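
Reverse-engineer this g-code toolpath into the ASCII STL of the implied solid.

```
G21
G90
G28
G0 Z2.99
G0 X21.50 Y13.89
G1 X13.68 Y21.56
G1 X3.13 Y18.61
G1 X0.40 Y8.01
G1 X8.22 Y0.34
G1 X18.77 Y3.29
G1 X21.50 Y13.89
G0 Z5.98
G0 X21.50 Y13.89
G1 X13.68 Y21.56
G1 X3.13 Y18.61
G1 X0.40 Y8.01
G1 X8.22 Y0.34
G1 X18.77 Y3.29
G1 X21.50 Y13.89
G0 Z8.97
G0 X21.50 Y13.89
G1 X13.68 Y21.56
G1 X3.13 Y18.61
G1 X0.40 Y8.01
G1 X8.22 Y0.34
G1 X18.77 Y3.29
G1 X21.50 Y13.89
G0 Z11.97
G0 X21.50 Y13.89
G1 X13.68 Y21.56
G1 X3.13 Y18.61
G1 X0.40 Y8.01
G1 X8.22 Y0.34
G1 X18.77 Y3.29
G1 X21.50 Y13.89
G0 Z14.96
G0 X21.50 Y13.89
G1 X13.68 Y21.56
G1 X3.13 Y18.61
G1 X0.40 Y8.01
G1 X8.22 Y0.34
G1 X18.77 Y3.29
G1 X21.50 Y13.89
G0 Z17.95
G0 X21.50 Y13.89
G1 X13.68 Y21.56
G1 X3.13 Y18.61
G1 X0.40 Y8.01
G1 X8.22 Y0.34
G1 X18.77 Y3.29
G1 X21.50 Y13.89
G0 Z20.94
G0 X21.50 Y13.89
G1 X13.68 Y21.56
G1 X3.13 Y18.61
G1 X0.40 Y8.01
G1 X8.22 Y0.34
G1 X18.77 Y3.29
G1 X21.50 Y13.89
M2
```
solid part
  facet normal 0.0000 0.0000 -1.0000
    outer loop
      vertex 3.13 18.61 0.00
      vertex 13.68 21.56 0.00
      vertex 21.50 13.89 0.00
    endloop
  endfacet
  facet normal 0.0000 0.0000 -1.0000
    outer loop
      vertex 0.40 8.01 0.00
      vertex 3.13 18.61 0.00
      vertex 21.50 13.89 0.00
    endloop
  endfacet
  facet normal 0.0000 0.0000 -1.0000
    outer loop
      vertex 8.22 0.34 0.00
      vertex 0.40 8.01 0.00
      vertex 21.50 13.89 0.00
    endloop
  endfacet
  facet normal 0.0000 0.0000 -1.0000
    outer loop
      vertex 18.77 3.29 0.00
      vertex 8.22 0.34 0.00
      vertex 21.50 13.89 0.00
    endloop
  endfacet
  facet normal 0.0000 0.0000 1.0000
    outer loop
      vertex 21.50 13.89 20.94
      vertex 13.68 21.56 20.94
      vertex 3.13 18.61 20.94
    endloop
  endfacet
  facet normal 0.0000 0.0000 1.0000
    outer loop
      vertex 21.50 13.89 20.94
      vertex 3.13 18.61 20.94
      vertex 0.40 8.01 20.94
    endloop
  endfacet
  facet normal 0.0000 0.0000 1.0000
    outer loop
      vertex 21.50 13.89 20.94
      vertex 0.40 8.01 20.94
      vertex 8.22 0.34 20.94
    endloop
  endfacet
  facet normal 0.0000 0.0000 1.0000
    outer loop
      vertex 21.50 13.89 20.94
      vertex 8.22 0.34 20.94
      vertex 18.77 3.29 20.94
    endloop
  endfacet
  facet normal 0.7002 0.7139 0.0000
    outer loop
      vertex 21.50 13.89 0.00
      vertex 13.68 21.56 0.00
      vertex 13.68 21.56 20.94
    endloop
  endfacet
  facet normal 0.7002 0.7139 0.0000
    outer loop
      vertex 21.50 13.89 0.00
      vertex 13.68 21.56 20.94
      vertex 21.50 13.89 20.94
    endloop
  endfacet
  facet normal -0.2693 0.9631 0.0000
    outer loop
      vertex 13.68 21.56 0.00
      vertex 3.13 18.61 0.00
      vertex 3.13 18.61 20.94
    endloop
  endfacet
  facet normal -0.2693 0.9631 0.0000
    outer loop
      vertex 13.68 21.56 0.00
      vertex 3.13 18.61 20.94
      vertex 13.68 21.56 20.94
    endloop
  endfacet
  facet normal -0.9684 0.2494 0.0000
    outer loop
      vertex 3.13 18.61 0.00
      vertex 0.40 8.01 0.00
      vertex 0.40 8.01 20.94
    endloop
  endfacet
  facet normal -0.9684 0.2494 0.0000
    outer loop
      vertex 3.13 18.61 0.00
      vertex 0.40 8.01 20.94
      vertex 3.13 18.61 20.94
    endloop
  endfacet
  facet normal -0.7002 -0.7139 0.0000
    outer loop
      vertex 0.40 8.01 0.00
      vertex 8.22 0.34 0.00
      vertex 8.22 0.34 20.94
    endloop
  endfacet
  facet normal -0.7002 -0.7139 0.0000
    outer loop
      vertex 0.40 8.01 0.00
      vertex 8.22 0.34 20.94
      vertex 0.40 8.01 20.94
    endloop
  endfacet
  facet normal 0.2693 -0.9631 0.0000
    outer loop
      vertex 8.22 0.34 0.00
      vertex 18.77 3.29 0.00
      vertex 18.77 3.29 20.94
    endloop
  endfacet
  facet normal 0.2693 -0.9631 0.0000
    outer loop
      vertex 8.22 0.34 0.00
      vertex 18.77 3.29 20.94
      vertex 8.22 0.34 20.94
    endloop
  endfacet
  facet normal 0.9684 -0.2494 0.0000
    outer loop
      vertex 18.77 3.29 0.00
      vertex 21.50 13.89 0.00
      vertex 21.50 13.89 20.94
    endloop
  endfacet
  facet normal 0.9684 -0.2494 0.0000
    outer loop
      vertex 18.77 3.29 0.00
      vertex 21.50 13.89 20.94
      vertex 18.77 3.29 20.94
    endloop
  endfacet
endsolid part

The G0 Z moves step by Δz≈2.99 mm. Every layer's G1 loop is the same polygon, so the solid is a straight extrusion of it from z=0 to z≈20.9. Closing with flat bottom and top caps and triangulating gives 20 facets — a regular 6-sided prism (a cylinder approximated with 6 flat sides), circumscribed radius ≈ 10.9 mm, height ≈ 20.9 mm.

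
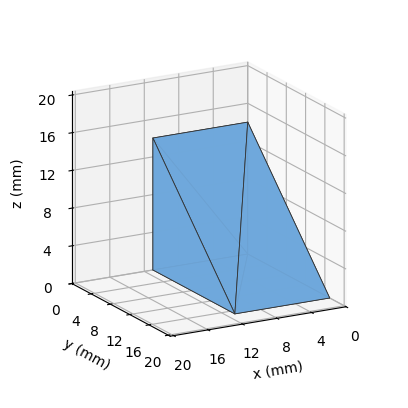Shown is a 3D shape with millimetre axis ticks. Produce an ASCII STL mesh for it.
Reading the render: the shape is a wedge (ramp): 11 × 17 mm base, rising to 14 mm along the y=0 edge and sloping linearly to z=0 at y=17 (dimensions read to the nearest mm from the axis ticks). For the STL, each face is triangulated and given an outward normal.

solid part
  facet normal 0.0000 0.0000 -1.0000
    outer loop
      vertex 11.000 17.000 0.000
      vertex 11.000 0.000 0.000
      vertex 0.000 0.000 0.000
    endloop
  endfacet
  facet normal 0.0000 0.0000 -1.0000
    outer loop
      vertex 0.000 17.000 0.000
      vertex 11.000 17.000 0.000
      vertex 0.000 0.000 0.000
    endloop
  endfacet
  facet normal 0.0000 -1.0000 0.0000
    outer loop
      vertex 0.000 0.000 0.000
      vertex 11.000 0.000 0.000
      vertex 11.000 0.000 14.000
    endloop
  endfacet
  facet normal 0.0000 -1.0000 0.0000
    outer loop
      vertex 0.000 0.000 0.000
      vertex 11.000 0.000 14.000
      vertex 0.000 0.000 14.000
    endloop
  endfacet
  facet normal 0.0000 0.6357 0.7719
    outer loop
      vertex 0.000 0.000 14.000
      vertex 11.000 0.000 14.000
      vertex 11.000 17.000 0.000
    endloop
  endfacet
  facet normal 0.0000 0.6357 0.7719
    outer loop
      vertex 0.000 0.000 14.000
      vertex 11.000 17.000 0.000
      vertex 0.000 17.000 0.000
    endloop
  endfacet
  facet normal -1.0000 0.0000 0.0000
    outer loop
      vertex 0.000 0.000 14.000
      vertex 0.000 17.000 0.000
      vertex 0.000 0.000 0.000
    endloop
  endfacet
  facet normal 1.0000 0.0000 0.0000
    outer loop
      vertex 11.000 0.000 0.000
      vertex 11.000 17.000 0.000
      vertex 11.000 0.000 14.000
    endloop
  endfacet
endsolid part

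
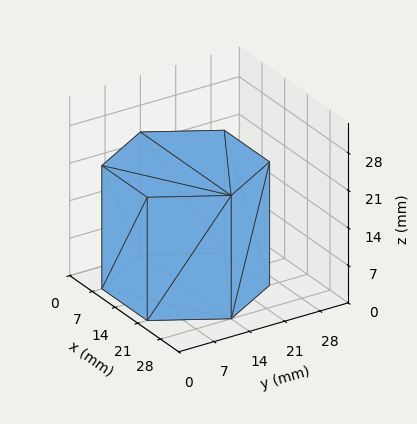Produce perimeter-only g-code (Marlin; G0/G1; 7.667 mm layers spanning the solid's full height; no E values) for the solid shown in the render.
Reading the render: the shape is a regular 6-sided prism (a cylinder approximated with 6 flat sides), circumscribed radius ≈ 14 mm, height ≈ 23 mm (dimensions read to the nearest mm from the axis ticks). For the g-code, the solid's height is divided into equal slices at the stated Δz and each level perimeter traced with G1 moves after a G0 lift.

; perimeter-only toolpath
G21 ; units = mm
G90 ; absolute positioning
G28 ; home
; layer 1
G0 Z7.667
G0 X28.000 Y14.000
G1 X21.000 Y26.124
G1 X7.000 Y26.124
G1 X0.000 Y14.000
G1 X7.000 Y1.876
G1 X21.000 Y1.876
G1 X28.000 Y14.000
; layer 2
G0 Z15.333
G0 X28.000 Y14.000
G1 X21.000 Y26.124
G1 X7.000 Y26.124
G1 X0.000 Y14.000
G1 X7.000 Y1.876
G1 X21.000 Y1.876
G1 X28.000 Y14.000
; layer 3
G0 Z23.000
G0 X28.000 Y14.000
G1 X21.000 Y26.124
G1 X7.000 Y26.124
G1 X0.000 Y14.000
G1 X7.000 Y1.876
G1 X21.000 Y1.876
G1 X28.000 Y14.000
M2 ; end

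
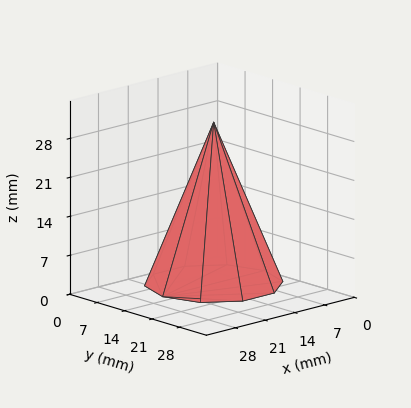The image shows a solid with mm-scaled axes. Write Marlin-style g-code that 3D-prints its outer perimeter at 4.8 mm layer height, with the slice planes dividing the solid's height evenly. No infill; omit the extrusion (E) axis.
Reading the render: the shape is a regular 10-sided pyramid, base circumscribed radius ≈ 12 mm, apex at z ≈ 29 mm (dimensions read to the nearest mm from the axis ticks). For the g-code, the solid's height is divided into equal slices at the stated Δz and each level perimeter traced with G1 moves after a G0 lift.

; perimeter-only toolpath
G21 ; units = mm
G90 ; absolute positioning
G28 ; home
; layer 1
G0 Z4.8
G0 X22.0 Y12.0
G1 X20.1 Y17.9
G1 X15.1 Y21.5
G1 X8.9 Y21.5
G1 X3.9 Y17.9
G1 X2.0 Y12.0
G1 X3.9 Y6.1
G1 X8.9 Y2.5
G1 X15.1 Y2.5
G1 X20.1 Y6.1
G1 X22.0 Y12.0
; layer 2
G0 Z9.7
G0 X20.0 Y12.0
G1 X18.5 Y16.7
G1 X14.5 Y19.6
G1 X9.5 Y19.6
G1 X5.5 Y16.7
G1 X4.0 Y12.0
G1 X5.5 Y7.3
G1 X9.5 Y4.4
G1 X14.5 Y4.4
G1 X18.5 Y7.3
G1 X20.0 Y12.0
; layer 3
G0 Z14.5
G0 X18.0 Y12.0
G1 X16.9 Y15.6
G1 X13.8 Y17.7
G1 X10.2 Y17.7
G1 X7.2 Y15.6
G1 X6.0 Y12.0
G1 X7.2 Y8.4
G1 X10.2 Y6.3
G1 X13.8 Y6.3
G1 X16.9 Y8.4
G1 X18.0 Y12.0
; layer 4
G0 Z19.3
G0 X16.0 Y12.0
G1 X15.2 Y14.4
G1 X13.2 Y15.8
G1 X10.8 Y15.8
G1 X8.8 Y14.4
G1 X8.0 Y12.0
G1 X8.8 Y9.6
G1 X10.8 Y8.2
G1 X13.2 Y8.2
G1 X15.2 Y9.6
G1 X16.0 Y12.0
; layer 5
G0 Z24.2
G0 X14.0 Y12.0
G1 X13.6 Y13.2
G1 X12.6 Y13.9
G1 X11.4 Y13.9
G1 X10.4 Y13.2
G1 X10.0 Y12.0
G1 X10.4 Y10.8
G1 X11.4 Y10.1
G1 X12.6 Y10.1
G1 X13.6 Y10.8
G1 X14.0 Y12.0
M2 ; end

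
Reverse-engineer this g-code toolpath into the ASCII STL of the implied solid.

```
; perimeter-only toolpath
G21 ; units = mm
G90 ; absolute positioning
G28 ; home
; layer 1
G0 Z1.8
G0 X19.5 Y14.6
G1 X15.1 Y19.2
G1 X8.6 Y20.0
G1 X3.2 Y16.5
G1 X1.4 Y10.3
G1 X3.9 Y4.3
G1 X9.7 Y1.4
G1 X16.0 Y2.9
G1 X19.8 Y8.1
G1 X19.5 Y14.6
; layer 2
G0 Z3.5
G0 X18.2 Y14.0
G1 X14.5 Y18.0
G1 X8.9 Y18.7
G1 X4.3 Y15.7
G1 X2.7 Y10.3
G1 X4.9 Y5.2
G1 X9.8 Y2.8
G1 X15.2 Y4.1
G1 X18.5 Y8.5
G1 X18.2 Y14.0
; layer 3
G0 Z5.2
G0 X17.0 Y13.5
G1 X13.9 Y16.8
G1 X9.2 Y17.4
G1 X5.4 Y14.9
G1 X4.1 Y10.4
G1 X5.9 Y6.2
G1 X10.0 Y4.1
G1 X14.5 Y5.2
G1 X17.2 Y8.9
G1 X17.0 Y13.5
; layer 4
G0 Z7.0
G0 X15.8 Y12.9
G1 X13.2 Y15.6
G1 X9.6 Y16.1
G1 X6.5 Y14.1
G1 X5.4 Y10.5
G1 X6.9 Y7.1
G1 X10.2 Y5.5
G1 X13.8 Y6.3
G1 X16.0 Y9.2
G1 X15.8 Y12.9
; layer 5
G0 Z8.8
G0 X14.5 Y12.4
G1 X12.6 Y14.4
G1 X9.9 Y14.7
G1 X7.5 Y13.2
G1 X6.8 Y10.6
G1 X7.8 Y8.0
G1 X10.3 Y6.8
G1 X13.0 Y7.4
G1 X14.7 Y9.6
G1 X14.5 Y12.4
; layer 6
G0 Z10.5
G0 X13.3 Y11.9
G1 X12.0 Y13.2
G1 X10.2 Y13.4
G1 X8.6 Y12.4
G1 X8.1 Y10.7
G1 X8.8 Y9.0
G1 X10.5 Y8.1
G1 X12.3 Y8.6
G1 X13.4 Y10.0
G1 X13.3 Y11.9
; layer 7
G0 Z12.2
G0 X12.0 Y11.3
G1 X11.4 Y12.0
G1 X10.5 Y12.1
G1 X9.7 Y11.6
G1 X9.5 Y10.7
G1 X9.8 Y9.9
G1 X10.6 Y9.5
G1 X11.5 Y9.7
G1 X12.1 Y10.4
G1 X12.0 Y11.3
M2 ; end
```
solid part
  facet normal 0.0000 0.0000 -1.0000
    outer loop
      vertex 8.3 21.3 0.0
      vertex 15.7 20.4 0.0
      vertex 20.7 15.1 0.0
    endloop
  endfacet
  facet normal 0.0000 0.0000 -1.0000
    outer loop
      vertex 2.1 17.3 0.0
      vertex 8.3 21.3 0.0
      vertex 20.7 15.1 0.0
    endloop
  endfacet
  facet normal 0.0000 0.0000 -1.0000
    outer loop
      vertex 0.0 10.2 0.0
      vertex 2.1 17.3 0.0
      vertex 20.7 15.1 0.0
    endloop
  endfacet
  facet normal 0.0000 0.0000 -1.0000
    outer loop
      vertex 2.9 3.4 0.0
      vertex 0.0 10.2 0.0
      vertex 20.7 15.1 0.0
    endloop
  endfacet
  facet normal 0.0000 0.0000 -1.0000
    outer loop
      vertex 9.5 0.1 0.0
      vertex 2.9 3.4 0.0
      vertex 20.7 15.1 0.0
    endloop
  endfacet
  facet normal 0.0000 0.0000 -1.0000
    outer loop
      vertex 16.7 1.8 0.0
      vertex 9.5 0.1 0.0
      vertex 20.7 15.1 0.0
    endloop
  endfacet
  facet normal 0.0000 0.0000 -1.0000
    outer loop
      vertex 21.1 7.7 0.0
      vertex 16.7 1.8 0.0
      vertex 20.7 15.1 0.0
    endloop
  endfacet
  facet normal 0.5889 0.5555 0.5870
    outer loop
      vertex 20.7 15.1 0.0
      vertex 15.7 20.4 0.0
      vertex 10.8 10.8 14.0
    endloop
  endfacet
  facet normal 0.0978 0.8045 0.5859
    outer loop
      vertex 15.7 20.4 0.0
      vertex 8.3 21.3 0.0
      vertex 10.8 10.8 14.0
    endloop
  endfacet
  facet normal -0.4385 0.6797 0.5880
    outer loop
      vertex 8.3 21.3 0.0
      vertex 2.1 17.3 0.0
      vertex 10.8 10.8 14.0
    endloop
  endfacet
  facet normal -0.7754 0.2293 0.5883
    outer loop
      vertex 2.1 17.3 0.0
      vertex 0.0 10.2 0.0
      vertex 10.8 10.8 14.0
    endloop
  endfacet
  facet normal -0.7442 -0.3174 0.5877
    outer loop
      vertex 0.0 10.2 0.0
      vertex 2.9 3.4 0.0
      vertex 10.8 10.8 14.0
    endloop
  endfacet
  facet normal -0.3620 -0.7241 0.5870
    outer loop
      vertex 2.9 3.4 0.0
      vertex 9.5 0.1 0.0
      vertex 10.8 10.8 14.0
    endloop
  endfacet
  facet normal 0.1863 -0.7889 0.5856
    outer loop
      vertex 9.5 0.1 0.0
      vertex 16.7 1.8 0.0
      vertex 10.8 10.8 14.0
    endloop
  endfacet
  facet normal 0.6499 -0.4847 0.5854
    outer loop
      vertex 16.7 1.8 0.0
      vertex 21.1 7.7 0.0
      vertex 10.8 10.8 14.0
    endloop
  endfacet
  facet normal 0.8093 0.0437 0.5857
    outer loop
      vertex 21.1 7.7 0.0
      vertex 20.7 15.1 0.0
      vertex 10.8 10.8 14.0
    endloop
  endfacet
endsolid part

The G0 Z moves step by Δz≈1.8 mm. The G1 loops shrink linearly with z, so the solid tapers from its base footprint up to z≈14. Closing with a flat bottom cap and the tapered top and triangulating gives 16 facets — a regular 9-sided pyramid, base circumscribed radius ≈ 10.8 mm, apex at z ≈ 14 mm.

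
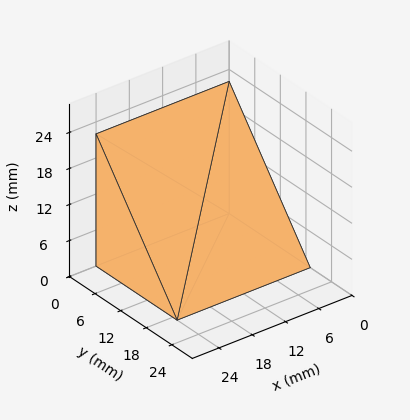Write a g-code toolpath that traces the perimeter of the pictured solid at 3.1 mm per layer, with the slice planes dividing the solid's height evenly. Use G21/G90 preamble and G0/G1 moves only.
Reading the render: the shape is a wedge (ramp): 24 × 19 mm base, rising to 22 mm along the y=0 edge and sloping linearly to z=0 at y=19 (dimensions read to the nearest mm from the axis ticks). For the g-code, the solid's height is divided into equal slices at the stated Δz and each level perimeter traced with G1 moves after a G0 lift.

; perimeter-only toolpath
G21 ; units = mm
G90 ; absolute positioning
G28 ; home
; layer 1
G0 Z3.1
G0 X0.0 Y0.0
G1 X24.0 Y0.0
G1 X24.0 Y16.3
G1 X0.0 Y16.3
G1 X0.0 Y0.0
; layer 2
G0 Z6.3
G0 X0.0 Y0.0
G1 X24.0 Y0.0
G1 X24.0 Y13.6
G1 X0.0 Y13.6
G1 X0.0 Y0.0
; layer 3
G0 Z9.4
G0 X0.0 Y0.0
G1 X24.0 Y0.0
G1 X24.0 Y10.9
G1 X0.0 Y10.9
G1 X0.0 Y0.0
; layer 4
G0 Z12.6
G0 X0.0 Y0.0
G1 X24.0 Y0.0
G1 X24.0 Y8.1
G1 X0.0 Y8.1
G1 X0.0 Y0.0
; layer 5
G0 Z15.7
G0 X0.0 Y0.0
G1 X24.0 Y0.0
G1 X24.0 Y5.4
G1 X0.0 Y5.4
G1 X0.0 Y0.0
; layer 6
G0 Z18.9
G0 X0.0 Y0.0
G1 X24.0 Y0.0
G1 X24.0 Y2.7
G1 X0.0 Y2.7
G1 X0.0 Y0.0
M2 ; end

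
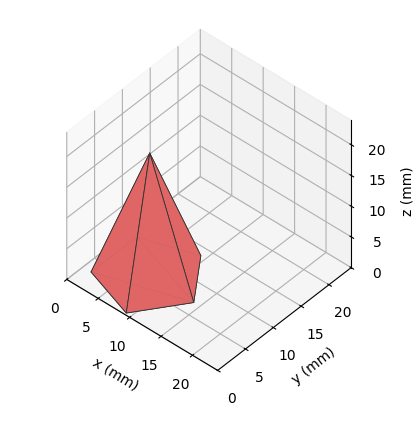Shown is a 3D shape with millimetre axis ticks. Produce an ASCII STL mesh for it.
Reading the render: the shape is a regular 5-sided pyramid, base circumscribed radius ≈ 7 mm, apex at z ≈ 20 mm (dimensions read to the nearest mm from the axis ticks). For the STL, each face is triangulated and given an outward normal.

solid part
  facet normal 0.0000 0.0000 -1.0000
    outer loop
      vertex 1.3 11.1 0.0
      vertex 9.2 13.7 0.0
      vertex 14.0 7.0 0.0
    endloop
  endfacet
  facet normal 0.0000 0.0000 -1.0000
    outer loop
      vertex 1.3 2.9 0.0
      vertex 1.3 11.1 0.0
      vertex 14.0 7.0 0.0
    endloop
  endfacet
  facet normal 0.0000 0.0000 -1.0000
    outer loop
      vertex 9.2 0.3 0.0
      vertex 1.3 2.9 0.0
      vertex 14.0 7.0 0.0
    endloop
  endfacet
  facet normal 0.7819 0.5602 0.2737
    outer loop
      vertex 14.0 7.0 0.0
      vertex 9.2 13.7 0.0
      vertex 7.0 7.0 20.0
    endloop
  endfacet
  facet normal -0.3007 0.9138 0.2730
    outer loop
      vertex 9.2 13.7 0.0
      vertex 1.3 11.1 0.0
      vertex 7.0 7.0 20.0
    endloop
  endfacet
  facet normal -0.9617 0.0000 0.2741
    outer loop
      vertex 1.3 11.1 0.0
      vertex 1.3 2.9 0.0
      vertex 7.0 7.0 20.0
    endloop
  endfacet
  facet normal -0.3007 -0.9138 0.2730
    outer loop
      vertex 1.3 2.9 0.0
      vertex 9.2 0.3 0.0
      vertex 7.0 7.0 20.0
    endloop
  endfacet
  facet normal 0.7819 -0.5602 0.2737
    outer loop
      vertex 9.2 0.3 0.0
      vertex 14.0 7.0 0.0
      vertex 7.0 7.0 20.0
    endloop
  endfacet
endsolid part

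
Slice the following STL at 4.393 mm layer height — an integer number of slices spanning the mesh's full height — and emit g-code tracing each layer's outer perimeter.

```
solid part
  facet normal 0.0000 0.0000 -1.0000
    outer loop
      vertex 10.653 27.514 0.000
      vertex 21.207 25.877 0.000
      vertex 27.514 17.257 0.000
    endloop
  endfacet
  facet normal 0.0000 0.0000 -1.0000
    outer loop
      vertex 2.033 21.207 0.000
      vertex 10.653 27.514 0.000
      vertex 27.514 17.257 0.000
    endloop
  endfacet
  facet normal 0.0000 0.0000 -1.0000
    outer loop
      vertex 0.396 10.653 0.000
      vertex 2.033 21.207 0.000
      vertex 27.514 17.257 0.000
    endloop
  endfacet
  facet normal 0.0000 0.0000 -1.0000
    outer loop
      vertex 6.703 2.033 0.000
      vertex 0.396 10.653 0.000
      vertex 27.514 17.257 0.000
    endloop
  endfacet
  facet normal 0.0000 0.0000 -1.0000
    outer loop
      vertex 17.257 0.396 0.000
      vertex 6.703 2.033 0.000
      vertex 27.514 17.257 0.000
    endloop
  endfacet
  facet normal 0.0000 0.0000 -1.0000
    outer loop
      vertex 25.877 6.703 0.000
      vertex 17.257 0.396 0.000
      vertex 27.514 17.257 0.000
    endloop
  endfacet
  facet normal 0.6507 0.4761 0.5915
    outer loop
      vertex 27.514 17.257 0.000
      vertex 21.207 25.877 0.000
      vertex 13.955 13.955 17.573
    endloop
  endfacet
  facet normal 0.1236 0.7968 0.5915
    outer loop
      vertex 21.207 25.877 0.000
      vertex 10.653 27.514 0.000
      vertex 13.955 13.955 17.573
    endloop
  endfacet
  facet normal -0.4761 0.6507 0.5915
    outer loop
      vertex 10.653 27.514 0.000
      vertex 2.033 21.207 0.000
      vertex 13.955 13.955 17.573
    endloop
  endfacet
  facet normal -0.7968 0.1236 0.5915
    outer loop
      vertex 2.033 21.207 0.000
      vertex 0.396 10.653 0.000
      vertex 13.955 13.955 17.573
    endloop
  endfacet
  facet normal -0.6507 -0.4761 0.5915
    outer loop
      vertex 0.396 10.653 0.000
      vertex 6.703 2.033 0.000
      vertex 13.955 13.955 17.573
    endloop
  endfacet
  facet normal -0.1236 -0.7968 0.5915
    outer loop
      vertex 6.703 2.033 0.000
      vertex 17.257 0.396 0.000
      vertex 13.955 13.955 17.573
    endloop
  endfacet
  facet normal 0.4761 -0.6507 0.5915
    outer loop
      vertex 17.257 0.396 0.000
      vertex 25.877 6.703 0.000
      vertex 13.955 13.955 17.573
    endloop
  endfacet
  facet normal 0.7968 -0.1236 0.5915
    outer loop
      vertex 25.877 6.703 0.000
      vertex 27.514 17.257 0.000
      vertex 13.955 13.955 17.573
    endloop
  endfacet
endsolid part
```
; perimeter-only toolpath
G21 ; units = mm
G90 ; absolute positioning
G28 ; home
; layer 1
G0 Z4.393
G0 X24.124 Y16.431
G1 X19.394 Y22.896
G1 X11.479 Y24.124
G1 X5.014 Y19.394
G1 X3.786 Y11.479
G1 X8.516 Y5.014
G1 X16.431 Y3.786
G1 X22.896 Y8.516
G1 X24.124 Y16.431
; layer 2
G0 Z8.787
G0 X20.735 Y15.606
G1 X17.581 Y19.916
G1 X12.304 Y20.735
G1 X7.994 Y17.581
G1 X7.176 Y12.304
G1 X10.329 Y7.994
G1 X15.606 Y7.176
G1 X19.916 Y10.329
G1 X20.735 Y15.606
; layer 3
G0 Z13.180
G0 X17.345 Y14.780
G1 X15.768 Y16.936
G1 X13.130 Y17.345
G1 X10.975 Y15.768
G1 X10.565 Y13.130
G1 X12.142 Y10.975
G1 X14.780 Y10.565
G1 X16.936 Y12.142
G1 X17.345 Y14.780
M2 ; end

The solid is a regular 8-sided pyramid, base circumscribed radius ≈ 14 mm, apex at z ≈ 17.6 mm. Slicing at Δz = 4.393 mm — 4 equal slices spanning the solid's height, so layer i sits at z = i·h/4 — gives 3 non-empty perimeters. Each is a 8-segment closed polygon; G0 lifts to the layer z and rapids to the start vertex, then G1 traces the edges. The cross-section shrinks linearly with z (the slice at the apex is degenerate and omitted).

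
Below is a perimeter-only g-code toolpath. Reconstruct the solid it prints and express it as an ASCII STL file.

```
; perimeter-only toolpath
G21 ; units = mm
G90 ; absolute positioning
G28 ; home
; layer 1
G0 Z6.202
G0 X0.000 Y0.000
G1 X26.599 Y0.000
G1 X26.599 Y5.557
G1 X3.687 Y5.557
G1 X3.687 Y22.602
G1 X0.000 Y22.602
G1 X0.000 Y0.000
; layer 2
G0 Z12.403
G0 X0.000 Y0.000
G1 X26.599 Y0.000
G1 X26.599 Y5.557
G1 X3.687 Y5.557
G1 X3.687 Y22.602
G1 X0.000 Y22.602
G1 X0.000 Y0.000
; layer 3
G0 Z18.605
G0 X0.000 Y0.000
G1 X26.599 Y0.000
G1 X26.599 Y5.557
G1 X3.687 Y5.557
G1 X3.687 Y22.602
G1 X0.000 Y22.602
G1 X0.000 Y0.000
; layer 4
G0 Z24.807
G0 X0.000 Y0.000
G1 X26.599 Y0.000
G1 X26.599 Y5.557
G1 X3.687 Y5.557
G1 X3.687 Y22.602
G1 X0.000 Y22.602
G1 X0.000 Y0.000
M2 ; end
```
solid part
  facet normal 0.0000 0.0000 -1.0000
    outer loop
      vertex 26.599 5.557 0.000
      vertex 26.599 0.000 0.000
      vertex 0.000 0.000 0.000
    endloop
  endfacet
  facet normal 0.0000 0.0000 -1.0000
    outer loop
      vertex 3.687 5.557 0.000
      vertex 26.599 5.557 0.000
      vertex 0.000 0.000 0.000
    endloop
  endfacet
  facet normal 0.0000 0.0000 -1.0000
    outer loop
      vertex 3.687 22.602 0.000
      vertex 3.687 5.557 0.000
      vertex 0.000 0.000 0.000
    endloop
  endfacet
  facet normal 0.0000 0.0000 -1.0000
    outer loop
      vertex 0.000 22.602 0.000
      vertex 3.687 22.602 0.000
      vertex 0.000 0.000 0.000
    endloop
  endfacet
  facet normal 0.0000 0.0000 1.0000
    outer loop
      vertex 0.000 0.000 24.807
      vertex 26.599 0.000 24.807
      vertex 26.599 5.557 24.807
    endloop
  endfacet
  facet normal 0.0000 0.0000 1.0000
    outer loop
      vertex 0.000 0.000 24.807
      vertex 26.599 5.557 24.807
      vertex 3.687 5.557 24.807
    endloop
  endfacet
  facet normal 0.0000 0.0000 1.0000
    outer loop
      vertex 0.000 0.000 24.807
      vertex 3.687 5.557 24.807
      vertex 3.687 22.602 24.807
    endloop
  endfacet
  facet normal 0.0000 0.0000 1.0000
    outer loop
      vertex 0.000 0.000 24.807
      vertex 3.687 22.602 24.807
      vertex 0.000 22.602 24.807
    endloop
  endfacet
  facet normal 0.0000 -1.0000 0.0000
    outer loop
      vertex 0.000 0.000 0.000
      vertex 26.599 0.000 0.000
      vertex 26.599 0.000 24.807
    endloop
  endfacet
  facet normal 0.0000 -1.0000 0.0000
    outer loop
      vertex 0.000 0.000 0.000
      vertex 26.599 0.000 24.807
      vertex 0.000 0.000 24.807
    endloop
  endfacet
  facet normal 1.0000 0.0000 0.0000
    outer loop
      vertex 26.599 0.000 0.000
      vertex 26.599 5.557 0.000
      vertex 26.599 5.557 24.807
    endloop
  endfacet
  facet normal 1.0000 0.0000 0.0000
    outer loop
      vertex 26.599 0.000 0.000
      vertex 26.599 5.557 24.807
      vertex 26.599 0.000 24.807
    endloop
  endfacet
  facet normal 0.0000 1.0000 0.0000
    outer loop
      vertex 26.599 5.557 0.000
      vertex 3.687 5.557 0.000
      vertex 3.687 5.557 24.807
    endloop
  endfacet
  facet normal 0.0000 1.0000 0.0000
    outer loop
      vertex 26.599 5.557 0.000
      vertex 3.687 5.557 24.807
      vertex 26.599 5.557 24.807
    endloop
  endfacet
  facet normal 1.0000 0.0000 0.0000
    outer loop
      vertex 3.687 5.557 0.000
      vertex 3.687 22.602 0.000
      vertex 3.687 22.602 24.807
    endloop
  endfacet
  facet normal 1.0000 0.0000 0.0000
    outer loop
      vertex 3.687 5.557 0.000
      vertex 3.687 22.602 24.807
      vertex 3.687 5.557 24.807
    endloop
  endfacet
  facet normal 0.0000 1.0000 0.0000
    outer loop
      vertex 3.687 22.602 0.000
      vertex 0.000 22.602 0.000
      vertex 0.000 22.602 24.807
    endloop
  endfacet
  facet normal 0.0000 1.0000 0.0000
    outer loop
      vertex 3.687 22.602 0.000
      vertex 0.000 22.602 24.807
      vertex 3.687 22.602 24.807
    endloop
  endfacet
  facet normal -1.0000 0.0000 0.0000
    outer loop
      vertex 0.000 22.602 0.000
      vertex 0.000 0.000 0.000
      vertex 0.000 0.000 24.807
    endloop
  endfacet
  facet normal -1.0000 0.0000 0.0000
    outer loop
      vertex 0.000 22.602 0.000
      vertex 0.000 0.000 24.807
      vertex 0.000 22.602 24.807
    endloop
  endfacet
endsolid part

The G0 Z moves step by Δz≈6.202 mm. Every layer's G1 loop is the same polygon, so the solid is a straight extrusion of it from z=0 to z≈24.8. Closing with flat bottom and top caps and triangulating gives 20 facets — an L-shaped prism: outer 26.6 × 22.6 mm, arm thicknesses ≈ 5.56 mm (horizontal) and 3.69 mm (vertical), extruded 24.8 mm in z.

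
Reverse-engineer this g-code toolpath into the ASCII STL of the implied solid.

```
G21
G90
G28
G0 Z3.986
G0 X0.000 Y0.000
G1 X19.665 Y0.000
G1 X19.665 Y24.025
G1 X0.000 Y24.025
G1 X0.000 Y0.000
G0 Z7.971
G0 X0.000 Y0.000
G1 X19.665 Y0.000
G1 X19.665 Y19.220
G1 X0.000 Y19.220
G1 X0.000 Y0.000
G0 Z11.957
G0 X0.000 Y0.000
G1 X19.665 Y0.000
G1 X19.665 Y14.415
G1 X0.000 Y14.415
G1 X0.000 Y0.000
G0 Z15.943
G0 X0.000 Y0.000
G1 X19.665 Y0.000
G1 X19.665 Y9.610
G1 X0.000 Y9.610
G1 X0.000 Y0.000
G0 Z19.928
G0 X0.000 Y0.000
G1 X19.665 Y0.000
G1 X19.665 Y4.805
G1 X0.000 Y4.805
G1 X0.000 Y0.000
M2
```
solid part
  facet normal 0.0000 0.0000 -1.0000
    outer loop
      vertex 19.665 28.830 0.000
      vertex 19.665 0.000 0.000
      vertex 0.000 0.000 0.000
    endloop
  endfacet
  facet normal 0.0000 0.0000 -1.0000
    outer loop
      vertex 0.000 28.830 0.000
      vertex 19.665 28.830 0.000
      vertex 0.000 0.000 0.000
    endloop
  endfacet
  facet normal 0.0000 -1.0000 0.0000
    outer loop
      vertex 0.000 0.000 0.000
      vertex 19.665 0.000 0.000
      vertex 19.665 0.000 23.914
    endloop
  endfacet
  facet normal 0.0000 -1.0000 0.0000
    outer loop
      vertex 0.000 0.000 0.000
      vertex 19.665 0.000 23.914
      vertex 0.000 0.000 23.914
    endloop
  endfacet
  facet normal 0.0000 0.6384 0.7697
    outer loop
      vertex 0.000 0.000 23.914
      vertex 19.665 0.000 23.914
      vertex 19.665 28.830 0.000
    endloop
  endfacet
  facet normal 0.0000 0.6384 0.7697
    outer loop
      vertex 0.000 0.000 23.914
      vertex 19.665 28.830 0.000
      vertex 0.000 28.830 0.000
    endloop
  endfacet
  facet normal -1.0000 0.0000 0.0000
    outer loop
      vertex 0.000 0.000 23.914
      vertex 0.000 28.830 0.000
      vertex 0.000 0.000 0.000
    endloop
  endfacet
  facet normal 1.0000 0.0000 0.0000
    outer loop
      vertex 19.665 0.000 0.000
      vertex 19.665 28.830 0.000
      vertex 19.665 0.000 23.914
    endloop
  endfacet
endsolid part

The G0 Z moves step by Δz≈3.986 mm. The G1 loops shrink linearly with z, so the solid tapers from its base footprint up to z≈23.9. Closing with a flat bottom cap and the tapered top and triangulating gives 8 facets — a wedge (ramp): 19.7 × 28.8 mm base, rising to 23.9 mm along the y=0 edge and sloping linearly to z=0 at y=28.8.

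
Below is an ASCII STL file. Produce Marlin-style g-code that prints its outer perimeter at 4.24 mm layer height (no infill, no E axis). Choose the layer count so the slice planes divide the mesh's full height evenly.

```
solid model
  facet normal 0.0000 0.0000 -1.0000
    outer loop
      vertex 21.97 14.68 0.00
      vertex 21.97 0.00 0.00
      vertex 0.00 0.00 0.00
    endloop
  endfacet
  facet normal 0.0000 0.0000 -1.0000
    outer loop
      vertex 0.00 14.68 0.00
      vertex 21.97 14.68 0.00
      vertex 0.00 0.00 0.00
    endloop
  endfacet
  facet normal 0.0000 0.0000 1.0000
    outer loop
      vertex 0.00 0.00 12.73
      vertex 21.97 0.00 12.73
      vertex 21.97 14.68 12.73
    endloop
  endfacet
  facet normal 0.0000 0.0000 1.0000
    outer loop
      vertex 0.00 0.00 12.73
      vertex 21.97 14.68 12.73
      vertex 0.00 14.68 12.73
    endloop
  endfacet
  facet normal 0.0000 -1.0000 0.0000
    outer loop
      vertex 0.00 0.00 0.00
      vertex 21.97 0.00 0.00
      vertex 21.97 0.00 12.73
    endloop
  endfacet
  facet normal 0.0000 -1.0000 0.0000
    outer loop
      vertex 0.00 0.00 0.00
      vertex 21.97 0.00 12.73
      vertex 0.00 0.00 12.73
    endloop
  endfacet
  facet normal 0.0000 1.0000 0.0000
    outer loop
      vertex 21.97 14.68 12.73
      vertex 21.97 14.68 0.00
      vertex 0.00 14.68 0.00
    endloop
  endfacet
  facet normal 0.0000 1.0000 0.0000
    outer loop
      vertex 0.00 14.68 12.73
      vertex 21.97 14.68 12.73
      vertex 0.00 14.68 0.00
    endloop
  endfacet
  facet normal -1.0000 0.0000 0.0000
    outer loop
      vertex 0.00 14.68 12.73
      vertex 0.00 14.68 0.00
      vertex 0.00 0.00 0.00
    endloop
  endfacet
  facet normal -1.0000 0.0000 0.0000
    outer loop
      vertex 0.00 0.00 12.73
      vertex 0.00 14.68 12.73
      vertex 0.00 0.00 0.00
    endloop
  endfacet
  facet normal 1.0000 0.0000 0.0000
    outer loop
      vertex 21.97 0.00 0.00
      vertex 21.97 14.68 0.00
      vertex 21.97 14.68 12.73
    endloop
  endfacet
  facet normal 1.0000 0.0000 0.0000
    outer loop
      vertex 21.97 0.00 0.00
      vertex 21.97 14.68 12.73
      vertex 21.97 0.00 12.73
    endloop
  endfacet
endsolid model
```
; perimeter-only toolpath
G21 ; units = mm
G90 ; absolute positioning
G28 ; home
; layer 1
G0 Z4.24
G0 X0.00 Y0.00
G1 X21.97 Y0.00
G1 X21.97 Y14.68
G1 X0.00 Y14.68
G1 X0.00 Y0.00
; layer 2
G0 Z8.49
G0 X0.00 Y0.00
G1 X21.97 Y0.00
G1 X21.97 Y14.68
G1 X0.00 Y14.68
G1 X0.00 Y0.00
; layer 3
G0 Z12.73
G0 X0.00 Y0.00
G1 X21.97 Y0.00
G1 X21.97 Y14.68
G1 X0.00 Y14.68
G1 X0.00 Y0.00
M2 ; end

The solid is a rectangular box, roughly 22 × 14.7 mm footprint and 12.7 mm tall. Slicing at Δz = 4.24 mm — 3 equal slices spanning the solid's height, so layer i sits at z = i·h/3 — gives 3 non-empty perimeters. Each is a 4-segment closed polygon; G0 lifts to the layer z and rapids to the start vertex, then G1 traces the edges.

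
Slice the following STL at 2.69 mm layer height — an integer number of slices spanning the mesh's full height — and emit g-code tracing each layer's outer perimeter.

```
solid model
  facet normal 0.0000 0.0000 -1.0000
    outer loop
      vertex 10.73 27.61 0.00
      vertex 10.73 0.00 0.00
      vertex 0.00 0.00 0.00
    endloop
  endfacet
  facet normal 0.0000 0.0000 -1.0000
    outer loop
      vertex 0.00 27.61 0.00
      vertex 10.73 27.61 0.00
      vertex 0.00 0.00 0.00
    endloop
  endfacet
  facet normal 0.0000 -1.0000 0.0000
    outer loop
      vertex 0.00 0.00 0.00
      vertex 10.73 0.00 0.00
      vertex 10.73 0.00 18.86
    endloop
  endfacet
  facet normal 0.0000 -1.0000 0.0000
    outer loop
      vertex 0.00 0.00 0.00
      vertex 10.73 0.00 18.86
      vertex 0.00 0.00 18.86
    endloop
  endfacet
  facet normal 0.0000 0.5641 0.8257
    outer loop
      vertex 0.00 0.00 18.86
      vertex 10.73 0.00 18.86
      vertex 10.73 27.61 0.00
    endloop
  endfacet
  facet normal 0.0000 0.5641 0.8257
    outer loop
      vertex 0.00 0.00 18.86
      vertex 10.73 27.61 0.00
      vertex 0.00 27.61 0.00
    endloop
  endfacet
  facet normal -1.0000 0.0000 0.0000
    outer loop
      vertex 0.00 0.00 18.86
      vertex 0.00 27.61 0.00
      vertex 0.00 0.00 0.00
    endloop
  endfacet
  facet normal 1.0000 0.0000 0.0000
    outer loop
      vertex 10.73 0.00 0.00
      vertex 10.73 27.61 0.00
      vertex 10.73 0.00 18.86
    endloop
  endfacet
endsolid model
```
; perimeter-only toolpath
G21 ; units = mm
G90 ; absolute positioning
G28 ; home
; layer 1
G0 Z2.69
G0 X0.00 Y0.00
G1 X10.73 Y0.00
G1 X10.73 Y23.67
G1 X0.00 Y23.67
G1 X0.00 Y0.00
; layer 2
G0 Z5.39
G0 X0.00 Y0.00
G1 X10.73 Y0.00
G1 X10.73 Y19.72
G1 X0.00 Y19.72
G1 X0.00 Y0.00
; layer 3
G0 Z8.08
G0 X0.00 Y0.00
G1 X10.73 Y0.00
G1 X10.73 Y15.78
G1 X0.00 Y15.78
G1 X0.00 Y0.00
; layer 4
G0 Z10.78
G0 X0.00 Y0.00
G1 X10.73 Y0.00
G1 X10.73 Y11.83
G1 X0.00 Y11.83
G1 X0.00 Y0.00
; layer 5
G0 Z13.47
G0 X0.00 Y0.00
G1 X10.73 Y0.00
G1 X10.73 Y7.89
G1 X0.00 Y7.89
G1 X0.00 Y0.00
; layer 6
G0 Z16.17
G0 X0.00 Y0.00
G1 X10.73 Y0.00
G1 X10.73 Y3.94
G1 X0.00 Y3.94
G1 X0.00 Y0.00
M2 ; end

The solid is a wedge (ramp): 10.7 × 27.6 mm base, rising to 18.9 mm along the y=0 edge and sloping linearly to z=0 at y=27.6. Slicing at Δz = 2.69 mm — 7 equal slices spanning the solid's height, so layer i sits at z = i·h/7 — gives 6 non-empty perimeters. Each is a 4-segment closed polygon; G0 lifts to the layer z and rapids to the start vertex, then G1 traces the edges. The cross-section shrinks linearly with z (the slice at the apex is degenerate and omitted).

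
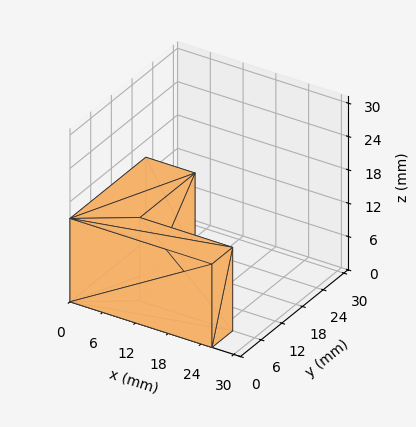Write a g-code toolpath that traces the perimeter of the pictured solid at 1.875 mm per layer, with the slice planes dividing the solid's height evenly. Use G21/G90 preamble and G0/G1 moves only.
Reading the render: the shape is an L-shaped prism: outer 26 × 22 mm, arm thicknesses ≈ 6 mm (horizontal) and 9 mm (vertical), extruded 15 mm in z (dimensions read to the nearest mm from the axis ticks). For the g-code, the solid's height is divided into equal slices at the stated Δz and each level perimeter traced with G1 moves after a G0 lift.

; perimeter-only toolpath
G21 ; units = mm
G90 ; absolute positioning
G28 ; home
; layer 1
G0 Z1.875
G0 X0.000 Y0.000
G1 X26.000 Y0.000
G1 X26.000 Y6.000
G1 X9.000 Y6.000
G1 X9.000 Y22.000
G1 X0.000 Y22.000
G1 X0.000 Y0.000
; layer 2
G0 Z3.750
G0 X0.000 Y0.000
G1 X26.000 Y0.000
G1 X26.000 Y6.000
G1 X9.000 Y6.000
G1 X9.000 Y22.000
G1 X0.000 Y22.000
G1 X0.000 Y0.000
; layer 3
G0 Z5.625
G0 X0.000 Y0.000
G1 X26.000 Y0.000
G1 X26.000 Y6.000
G1 X9.000 Y6.000
G1 X9.000 Y22.000
G1 X0.000 Y22.000
G1 X0.000 Y0.000
; layer 4
G0 Z7.500
G0 X0.000 Y0.000
G1 X26.000 Y0.000
G1 X26.000 Y6.000
G1 X9.000 Y6.000
G1 X9.000 Y22.000
G1 X0.000 Y22.000
G1 X0.000 Y0.000
; layer 5
G0 Z9.375
G0 X0.000 Y0.000
G1 X26.000 Y0.000
G1 X26.000 Y6.000
G1 X9.000 Y6.000
G1 X9.000 Y22.000
G1 X0.000 Y22.000
G1 X0.000 Y0.000
; layer 6
G0 Z11.250
G0 X0.000 Y0.000
G1 X26.000 Y0.000
G1 X26.000 Y6.000
G1 X9.000 Y6.000
G1 X9.000 Y22.000
G1 X0.000 Y22.000
G1 X0.000 Y0.000
; layer 7
G0 Z13.125
G0 X0.000 Y0.000
G1 X26.000 Y0.000
G1 X26.000 Y6.000
G1 X9.000 Y6.000
G1 X9.000 Y22.000
G1 X0.000 Y22.000
G1 X0.000 Y0.000
; layer 8
G0 Z15.000
G0 X0.000 Y0.000
G1 X26.000 Y0.000
G1 X26.000 Y6.000
G1 X9.000 Y6.000
G1 X9.000 Y22.000
G1 X0.000 Y22.000
G1 X0.000 Y0.000
M2 ; end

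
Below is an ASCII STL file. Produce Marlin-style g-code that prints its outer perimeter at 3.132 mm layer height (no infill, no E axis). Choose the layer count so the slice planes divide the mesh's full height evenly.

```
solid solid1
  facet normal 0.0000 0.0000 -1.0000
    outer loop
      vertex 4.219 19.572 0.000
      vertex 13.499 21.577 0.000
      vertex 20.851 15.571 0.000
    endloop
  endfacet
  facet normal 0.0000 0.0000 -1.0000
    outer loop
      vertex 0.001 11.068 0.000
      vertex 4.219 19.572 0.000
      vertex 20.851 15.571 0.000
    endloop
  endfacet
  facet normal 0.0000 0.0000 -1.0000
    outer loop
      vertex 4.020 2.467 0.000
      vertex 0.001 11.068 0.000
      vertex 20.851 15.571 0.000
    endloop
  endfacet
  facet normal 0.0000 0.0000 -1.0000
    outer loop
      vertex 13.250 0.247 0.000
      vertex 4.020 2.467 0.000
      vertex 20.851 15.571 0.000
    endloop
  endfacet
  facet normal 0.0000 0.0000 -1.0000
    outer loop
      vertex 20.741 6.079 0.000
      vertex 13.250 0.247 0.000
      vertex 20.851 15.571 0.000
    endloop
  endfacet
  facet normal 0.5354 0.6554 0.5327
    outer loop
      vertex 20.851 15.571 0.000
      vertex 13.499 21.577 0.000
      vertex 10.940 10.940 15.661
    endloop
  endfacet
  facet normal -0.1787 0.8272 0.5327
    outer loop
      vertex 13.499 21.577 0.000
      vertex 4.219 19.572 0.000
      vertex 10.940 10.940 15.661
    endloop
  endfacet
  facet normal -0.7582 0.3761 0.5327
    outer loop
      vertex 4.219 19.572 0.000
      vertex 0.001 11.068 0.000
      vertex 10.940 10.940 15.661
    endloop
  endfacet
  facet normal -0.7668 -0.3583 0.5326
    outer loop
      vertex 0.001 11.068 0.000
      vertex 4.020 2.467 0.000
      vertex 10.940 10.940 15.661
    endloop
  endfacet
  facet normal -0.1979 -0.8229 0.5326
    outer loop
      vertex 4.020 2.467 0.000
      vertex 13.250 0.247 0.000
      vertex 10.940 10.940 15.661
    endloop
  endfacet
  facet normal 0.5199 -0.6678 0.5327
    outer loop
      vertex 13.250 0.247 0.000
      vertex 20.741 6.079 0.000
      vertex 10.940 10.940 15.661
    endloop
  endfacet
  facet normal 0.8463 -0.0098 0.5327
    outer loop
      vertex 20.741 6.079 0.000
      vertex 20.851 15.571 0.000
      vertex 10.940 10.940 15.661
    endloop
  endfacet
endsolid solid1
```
; perimeter-only toolpath
G21 ; units = mm
G90 ; absolute positioning
G28 ; home
; layer 1
G0 Z3.132
G0 X18.869 Y14.645
G1 X12.987 Y19.450
G1 X5.563 Y17.846
G1 X2.189 Y11.042
G1 X5.404 Y4.162
G1 X12.788 Y2.386
G1 X18.781 Y7.051
G1 X18.869 Y14.645
; layer 2
G0 Z6.264
G0 X16.887 Y13.719
G1 X12.475 Y17.322
G1 X6.907 Y16.119
G1 X4.377 Y11.017
G1 X6.788 Y5.856
G1 X12.326 Y4.524
G1 X16.821 Y8.023
G1 X16.887 Y13.719
; layer 3
G0 Z9.397
G0 X14.904 Y12.792
G1 X11.964 Y15.195
G1 X8.252 Y14.393
G1 X6.564 Y10.991
G1 X8.172 Y7.551
G1 X11.864 Y6.663
G1 X14.860 Y8.996
G1 X14.904 Y12.792
; layer 4
G0 Z12.529
G0 X12.922 Y11.866
G1 X11.452 Y13.067
G1 X9.596 Y12.666
G1 X8.752 Y10.966
G1 X9.556 Y9.245
G1 X11.402 Y8.801
G1 X12.900 Y9.968
G1 X12.922 Y11.866
M2 ; end

The solid is a regular 7-sided pyramid, base circumscribed radius ≈ 10.9 mm, apex at z ≈ 15.7 mm. Slicing at Δz = 3.132 mm — 5 equal slices spanning the solid's height, so layer i sits at z = i·h/5 — gives 4 non-empty perimeters. Each is a 7-segment closed polygon; G0 lifts to the layer z and rapids to the start vertex, then G1 traces the edges. The cross-section shrinks linearly with z (the slice at the apex is degenerate and omitted).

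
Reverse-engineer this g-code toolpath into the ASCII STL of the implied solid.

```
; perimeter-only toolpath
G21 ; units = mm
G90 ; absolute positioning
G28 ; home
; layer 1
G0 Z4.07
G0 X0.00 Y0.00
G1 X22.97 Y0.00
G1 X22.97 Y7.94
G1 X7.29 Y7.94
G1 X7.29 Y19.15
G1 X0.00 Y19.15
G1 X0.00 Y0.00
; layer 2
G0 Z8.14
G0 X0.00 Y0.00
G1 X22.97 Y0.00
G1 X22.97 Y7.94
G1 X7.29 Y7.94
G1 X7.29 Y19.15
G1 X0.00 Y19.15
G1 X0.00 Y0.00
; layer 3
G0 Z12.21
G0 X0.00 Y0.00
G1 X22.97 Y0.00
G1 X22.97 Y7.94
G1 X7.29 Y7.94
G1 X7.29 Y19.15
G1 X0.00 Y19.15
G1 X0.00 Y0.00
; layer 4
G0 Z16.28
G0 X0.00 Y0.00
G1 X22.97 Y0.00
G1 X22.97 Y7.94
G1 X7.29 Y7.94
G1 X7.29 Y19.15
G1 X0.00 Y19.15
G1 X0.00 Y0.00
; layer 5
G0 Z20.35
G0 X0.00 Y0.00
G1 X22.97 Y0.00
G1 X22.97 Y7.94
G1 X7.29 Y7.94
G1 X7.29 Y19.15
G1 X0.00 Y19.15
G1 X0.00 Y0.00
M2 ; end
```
solid part
  facet normal 0.0000 0.0000 -1.0000
    outer loop
      vertex 22.97 7.94 0.00
      vertex 22.97 0.00 0.00
      vertex 0.00 0.00 0.00
    endloop
  endfacet
  facet normal 0.0000 0.0000 -1.0000
    outer loop
      vertex 7.29 7.94 0.00
      vertex 22.97 7.94 0.00
      vertex 0.00 0.00 0.00
    endloop
  endfacet
  facet normal 0.0000 0.0000 -1.0000
    outer loop
      vertex 7.29 19.15 0.00
      vertex 7.29 7.94 0.00
      vertex 0.00 0.00 0.00
    endloop
  endfacet
  facet normal 0.0000 0.0000 -1.0000
    outer loop
      vertex 0.00 19.15 0.00
      vertex 7.29 19.15 0.00
      vertex 0.00 0.00 0.00
    endloop
  endfacet
  facet normal 0.0000 0.0000 1.0000
    outer loop
      vertex 0.00 0.00 20.35
      vertex 22.97 0.00 20.35
      vertex 22.97 7.94 20.35
    endloop
  endfacet
  facet normal 0.0000 0.0000 1.0000
    outer loop
      vertex 0.00 0.00 20.35
      vertex 22.97 7.94 20.35
      vertex 7.29 7.94 20.35
    endloop
  endfacet
  facet normal 0.0000 0.0000 1.0000
    outer loop
      vertex 0.00 0.00 20.35
      vertex 7.29 7.94 20.35
      vertex 7.29 19.15 20.35
    endloop
  endfacet
  facet normal 0.0000 0.0000 1.0000
    outer loop
      vertex 0.00 0.00 20.35
      vertex 7.29 19.15 20.35
      vertex 0.00 19.15 20.35
    endloop
  endfacet
  facet normal 0.0000 -1.0000 0.0000
    outer loop
      vertex 0.00 0.00 0.00
      vertex 22.97 0.00 0.00
      vertex 22.97 0.00 20.35
    endloop
  endfacet
  facet normal 0.0000 -1.0000 0.0000
    outer loop
      vertex 0.00 0.00 0.00
      vertex 22.97 0.00 20.35
      vertex 0.00 0.00 20.35
    endloop
  endfacet
  facet normal 1.0000 0.0000 0.0000
    outer loop
      vertex 22.97 0.00 0.00
      vertex 22.97 7.94 0.00
      vertex 22.97 7.94 20.35
    endloop
  endfacet
  facet normal 1.0000 0.0000 0.0000
    outer loop
      vertex 22.97 0.00 0.00
      vertex 22.97 7.94 20.35
      vertex 22.97 0.00 20.35
    endloop
  endfacet
  facet normal 0.0000 1.0000 0.0000
    outer loop
      vertex 22.97 7.94 0.00
      vertex 7.29 7.94 0.00
      vertex 7.29 7.94 20.35
    endloop
  endfacet
  facet normal 0.0000 1.0000 0.0000
    outer loop
      vertex 22.97 7.94 0.00
      vertex 7.29 7.94 20.35
      vertex 22.97 7.94 20.35
    endloop
  endfacet
  facet normal 1.0000 0.0000 0.0000
    outer loop
      vertex 7.29 7.94 0.00
      vertex 7.29 19.15 0.00
      vertex 7.29 19.15 20.35
    endloop
  endfacet
  facet normal 1.0000 0.0000 0.0000
    outer loop
      vertex 7.29 7.94 0.00
      vertex 7.29 19.15 20.35
      vertex 7.29 7.94 20.35
    endloop
  endfacet
  facet normal 0.0000 1.0000 0.0000
    outer loop
      vertex 7.29 19.15 0.00
      vertex 0.00 19.15 0.00
      vertex 0.00 19.15 20.35
    endloop
  endfacet
  facet normal 0.0000 1.0000 0.0000
    outer loop
      vertex 7.29 19.15 0.00
      vertex 0.00 19.15 20.35
      vertex 7.29 19.15 20.35
    endloop
  endfacet
  facet normal -1.0000 0.0000 0.0000
    outer loop
      vertex 0.00 19.15 0.00
      vertex 0.00 0.00 0.00
      vertex 0.00 0.00 20.35
    endloop
  endfacet
  facet normal -1.0000 0.0000 0.0000
    outer loop
      vertex 0.00 19.15 0.00
      vertex 0.00 0.00 20.35
      vertex 0.00 19.15 20.35
    endloop
  endfacet
endsolid part

The G0 Z moves step by Δz≈4.07 mm. Every layer's G1 loop is the same polygon, so the solid is a straight extrusion of it from z=0 to z≈20.4. Closing with flat bottom and top caps and triangulating gives 20 facets — an L-shaped prism: outer 23 × 19.1 mm, arm thicknesses ≈ 7.94 mm (horizontal) and 7.29 mm (vertical), extruded 20.4 mm in z.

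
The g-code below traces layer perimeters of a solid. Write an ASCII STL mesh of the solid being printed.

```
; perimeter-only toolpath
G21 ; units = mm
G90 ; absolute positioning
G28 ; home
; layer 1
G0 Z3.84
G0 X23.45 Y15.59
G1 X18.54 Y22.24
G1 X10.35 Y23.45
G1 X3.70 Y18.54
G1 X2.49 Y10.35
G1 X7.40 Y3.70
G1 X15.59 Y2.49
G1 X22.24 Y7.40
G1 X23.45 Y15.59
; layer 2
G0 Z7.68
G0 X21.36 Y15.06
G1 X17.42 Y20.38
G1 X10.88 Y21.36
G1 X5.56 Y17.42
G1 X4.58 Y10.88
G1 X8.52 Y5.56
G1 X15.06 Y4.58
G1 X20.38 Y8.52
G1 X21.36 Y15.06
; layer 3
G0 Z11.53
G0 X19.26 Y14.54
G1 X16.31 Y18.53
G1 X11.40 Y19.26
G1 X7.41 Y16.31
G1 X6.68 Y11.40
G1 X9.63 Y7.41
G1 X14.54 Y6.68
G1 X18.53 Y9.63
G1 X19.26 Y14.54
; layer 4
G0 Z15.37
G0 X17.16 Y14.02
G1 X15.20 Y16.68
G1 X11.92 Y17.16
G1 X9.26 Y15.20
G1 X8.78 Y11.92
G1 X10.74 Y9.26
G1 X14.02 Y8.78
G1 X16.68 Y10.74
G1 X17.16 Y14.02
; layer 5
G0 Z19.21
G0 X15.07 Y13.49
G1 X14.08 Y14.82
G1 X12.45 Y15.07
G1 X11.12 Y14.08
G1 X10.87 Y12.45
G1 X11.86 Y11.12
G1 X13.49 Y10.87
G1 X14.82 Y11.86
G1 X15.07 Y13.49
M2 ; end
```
solid part
  facet normal 0.0000 0.0000 -1.0000
    outer loop
      vertex 9.83 25.55 0.00
      vertex 19.65 24.09 0.00
      vertex 25.55 16.11 0.00
    endloop
  endfacet
  facet normal 0.0000 0.0000 -1.0000
    outer loop
      vertex 1.85 19.65 0.00
      vertex 9.83 25.55 0.00
      vertex 25.55 16.11 0.00
    endloop
  endfacet
  facet normal 0.0000 0.0000 -1.0000
    outer loop
      vertex 0.39 9.83 0.00
      vertex 1.85 19.65 0.00
      vertex 25.55 16.11 0.00
    endloop
  endfacet
  facet normal 0.0000 0.0000 -1.0000
    outer loop
      vertex 6.29 1.85 0.00
      vertex 0.39 9.83 0.00
      vertex 25.55 16.11 0.00
    endloop
  endfacet
  facet normal 0.0000 0.0000 -1.0000
    outer loop
      vertex 16.11 0.39 0.00
      vertex 6.29 1.85 0.00
      vertex 25.55 16.11 0.00
    endloop
  endfacet
  facet normal 0.0000 0.0000 -1.0000
    outer loop
      vertex 24.09 6.29 0.00
      vertex 16.11 0.39 0.00
      vertex 25.55 16.11 0.00
    endloop
  endfacet
  facet normal 0.7135 0.5275 0.4612
    outer loop
      vertex 25.55 16.11 0.00
      vertex 19.65 24.09 0.00
      vertex 12.97 12.97 23.05
    endloop
  endfacet
  facet normal 0.1305 0.8776 0.4612
    outer loop
      vertex 19.65 24.09 0.00
      vertex 9.83 25.55 0.00
      vertex 12.97 12.97 23.05
    endloop
  endfacet
  facet normal -0.5275 0.7135 0.4612
    outer loop
      vertex 9.83 25.55 0.00
      vertex 1.85 19.65 0.00
      vertex 12.97 12.97 23.05
    endloop
  endfacet
  facet normal -0.8776 0.1305 0.4612
    outer loop
      vertex 1.85 19.65 0.00
      vertex 0.39 9.83 0.00
      vertex 12.97 12.97 23.05
    endloop
  endfacet
  facet normal -0.7135 -0.5275 0.4612
    outer loop
      vertex 0.39 9.83 0.00
      vertex 6.29 1.85 0.00
      vertex 12.97 12.97 23.05
    endloop
  endfacet
  facet normal -0.1305 -0.8776 0.4612
    outer loop
      vertex 6.29 1.85 0.00
      vertex 16.11 0.39 0.00
      vertex 12.97 12.97 23.05
    endloop
  endfacet
  facet normal 0.5275 -0.7135 0.4612
    outer loop
      vertex 16.11 0.39 0.00
      vertex 24.09 6.29 0.00
      vertex 12.97 12.97 23.05
    endloop
  endfacet
  facet normal 0.8776 -0.1305 0.4612
    outer loop
      vertex 24.09 6.29 0.00
      vertex 25.55 16.11 0.00
      vertex 12.97 12.97 23.05
    endloop
  endfacet
endsolid part

The G0 Z moves step by Δz≈3.84 mm. The G1 loops shrink linearly with z, so the solid tapers from its base footprint up to z≈23.1. Closing with a flat bottom cap and the tapered top and triangulating gives 14 facets — a regular 8-sided pyramid, base circumscribed radius ≈ 13 mm, apex at z ≈ 23.1 mm.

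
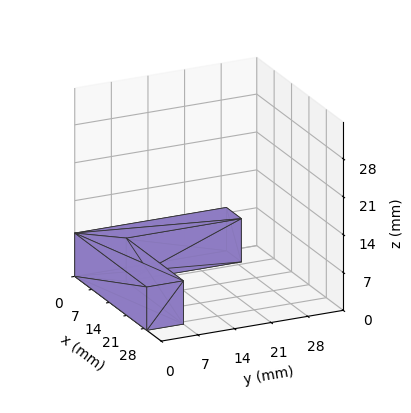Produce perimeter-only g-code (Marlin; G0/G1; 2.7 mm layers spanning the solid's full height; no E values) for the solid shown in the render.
Reading the render: the shape is an L-shaped prism: outer 29 × 29 mm, arm thicknesses ≈ 7 mm (horizontal) and 6 mm (vertical), extruded 8 mm in z (dimensions read to the nearest mm from the axis ticks). For the g-code, the solid's height is divided into equal slices at the stated Δz and each level perimeter traced with G1 moves after a G0 lift.

; perimeter-only toolpath
G21 ; units = mm
G90 ; absolute positioning
G28 ; home
; layer 1
G0 Z2.7
G0 X0.0 Y0.0
G1 X29.0 Y0.0
G1 X29.0 Y7.0
G1 X6.0 Y7.0
G1 X6.0 Y29.0
G1 X0.0 Y29.0
G1 X0.0 Y0.0
; layer 2
G0 Z5.3
G0 X0.0 Y0.0
G1 X29.0 Y0.0
G1 X29.0 Y7.0
G1 X6.0 Y7.0
G1 X6.0 Y29.0
G1 X0.0 Y29.0
G1 X0.0 Y0.0
; layer 3
G0 Z8.0
G0 X0.0 Y0.0
G1 X29.0 Y0.0
G1 X29.0 Y7.0
G1 X6.0 Y7.0
G1 X6.0 Y29.0
G1 X0.0 Y29.0
G1 X0.0 Y0.0
M2 ; end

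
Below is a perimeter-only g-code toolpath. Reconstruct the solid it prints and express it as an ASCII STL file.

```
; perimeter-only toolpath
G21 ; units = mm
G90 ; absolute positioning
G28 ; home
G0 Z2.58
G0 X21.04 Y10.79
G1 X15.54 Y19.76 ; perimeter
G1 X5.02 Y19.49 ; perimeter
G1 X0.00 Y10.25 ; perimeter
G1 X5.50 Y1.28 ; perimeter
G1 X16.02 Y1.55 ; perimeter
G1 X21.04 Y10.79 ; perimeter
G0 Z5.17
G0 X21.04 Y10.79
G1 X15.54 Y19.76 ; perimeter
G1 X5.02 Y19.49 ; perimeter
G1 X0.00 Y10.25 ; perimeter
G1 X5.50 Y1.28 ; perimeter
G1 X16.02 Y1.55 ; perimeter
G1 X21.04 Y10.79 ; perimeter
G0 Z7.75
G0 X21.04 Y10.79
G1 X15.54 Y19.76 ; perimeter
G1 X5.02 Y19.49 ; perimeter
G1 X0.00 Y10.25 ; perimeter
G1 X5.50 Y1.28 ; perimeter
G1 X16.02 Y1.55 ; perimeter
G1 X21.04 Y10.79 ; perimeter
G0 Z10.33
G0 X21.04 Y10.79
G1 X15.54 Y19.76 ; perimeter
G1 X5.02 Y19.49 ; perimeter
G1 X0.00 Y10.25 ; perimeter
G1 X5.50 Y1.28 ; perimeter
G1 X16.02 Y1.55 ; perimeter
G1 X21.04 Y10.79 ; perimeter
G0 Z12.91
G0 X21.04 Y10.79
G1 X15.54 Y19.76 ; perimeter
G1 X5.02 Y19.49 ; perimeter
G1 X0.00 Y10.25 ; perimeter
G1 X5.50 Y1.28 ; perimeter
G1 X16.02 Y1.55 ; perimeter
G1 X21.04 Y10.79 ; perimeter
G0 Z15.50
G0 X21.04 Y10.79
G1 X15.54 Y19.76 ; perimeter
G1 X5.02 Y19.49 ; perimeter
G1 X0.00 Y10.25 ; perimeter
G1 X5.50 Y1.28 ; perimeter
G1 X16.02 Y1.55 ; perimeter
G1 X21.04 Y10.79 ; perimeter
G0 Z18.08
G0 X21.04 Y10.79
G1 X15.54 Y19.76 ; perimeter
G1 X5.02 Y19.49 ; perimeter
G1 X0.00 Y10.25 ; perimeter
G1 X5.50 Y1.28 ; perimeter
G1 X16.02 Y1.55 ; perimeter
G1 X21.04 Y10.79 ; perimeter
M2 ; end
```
solid part
  facet normal 0.0000 0.0000 -1.0000
    outer loop
      vertex 5.02 19.49 0.00
      vertex 15.54 19.76 0.00
      vertex 21.04 10.79 0.00
    endloop
  endfacet
  facet normal 0.0000 0.0000 -1.0000
    outer loop
      vertex 0.00 10.25 0.00
      vertex 5.02 19.49 0.00
      vertex 21.04 10.79 0.00
    endloop
  endfacet
  facet normal 0.0000 0.0000 -1.0000
    outer loop
      vertex 5.50 1.28 0.00
      vertex 0.00 10.25 0.00
      vertex 21.04 10.79 0.00
    endloop
  endfacet
  facet normal 0.0000 0.0000 -1.0000
    outer loop
      vertex 16.02 1.55 0.00
      vertex 5.50 1.28 0.00
      vertex 21.04 10.79 0.00
    endloop
  endfacet
  facet normal 0.0000 0.0000 1.0000
    outer loop
      vertex 21.04 10.79 18.08
      vertex 15.54 19.76 18.08
      vertex 5.02 19.49 18.08
    endloop
  endfacet
  facet normal 0.0000 0.0000 1.0000
    outer loop
      vertex 21.04 10.79 18.08
      vertex 5.02 19.49 18.08
      vertex 0.00 10.25 18.08
    endloop
  endfacet
  facet normal 0.0000 0.0000 1.0000
    outer loop
      vertex 21.04 10.79 18.08
      vertex 0.00 10.25 18.08
      vertex 5.50 1.28 18.08
    endloop
  endfacet
  facet normal 0.0000 0.0000 1.0000
    outer loop
      vertex 21.04 10.79 18.08
      vertex 5.50 1.28 18.08
      vertex 16.02 1.55 18.08
    endloop
  endfacet
  facet normal 0.8525 0.5227 0.0000
    outer loop
      vertex 21.04 10.79 0.00
      vertex 15.54 19.76 0.00
      vertex 15.54 19.76 18.08
    endloop
  endfacet
  facet normal 0.8525 0.5227 0.0000
    outer loop
      vertex 21.04 10.79 0.00
      vertex 15.54 19.76 18.08
      vertex 21.04 10.79 18.08
    endloop
  endfacet
  facet normal -0.0257 0.9997 0.0000
    outer loop
      vertex 15.54 19.76 0.00
      vertex 5.02 19.49 0.00
      vertex 5.02 19.49 18.08
    endloop
  endfacet
  facet normal -0.0257 0.9997 0.0000
    outer loop
      vertex 15.54 19.76 0.00
      vertex 5.02 19.49 18.08
      vertex 15.54 19.76 18.08
    endloop
  endfacet
  facet normal -0.8787 0.4774 0.0000
    outer loop
      vertex 5.02 19.49 0.00
      vertex 0.00 10.25 0.00
      vertex 0.00 10.25 18.08
    endloop
  endfacet
  facet normal -0.8787 0.4774 0.0000
    outer loop
      vertex 5.02 19.49 0.00
      vertex 0.00 10.25 18.08
      vertex 5.02 19.49 18.08
    endloop
  endfacet
  facet normal -0.8525 -0.5227 0.0000
    outer loop
      vertex 0.00 10.25 0.00
      vertex 5.50 1.28 0.00
      vertex 5.50 1.28 18.08
    endloop
  endfacet
  facet normal -0.8525 -0.5227 0.0000
    outer loop
      vertex 0.00 10.25 0.00
      vertex 5.50 1.28 18.08
      vertex 0.00 10.25 18.08
    endloop
  endfacet
  facet normal 0.0257 -0.9997 0.0000
    outer loop
      vertex 5.50 1.28 0.00
      vertex 16.02 1.55 0.00
      vertex 16.02 1.55 18.08
    endloop
  endfacet
  facet normal 0.0257 -0.9997 0.0000
    outer loop
      vertex 5.50 1.28 0.00
      vertex 16.02 1.55 18.08
      vertex 5.50 1.28 18.08
    endloop
  endfacet
  facet normal 0.8787 -0.4774 0.0000
    outer loop
      vertex 16.02 1.55 0.00
      vertex 21.04 10.79 0.00
      vertex 21.04 10.79 18.08
    endloop
  endfacet
  facet normal 0.8787 -0.4774 0.0000
    outer loop
      vertex 16.02 1.55 0.00
      vertex 21.04 10.79 18.08
      vertex 16.02 1.55 18.08
    endloop
  endfacet
endsolid part

The G0 Z moves step by Δz≈2.58 mm. Every layer's G1 loop is the same polygon, so the solid is a straight extrusion of it from z=0 to z≈18.1. Closing with flat bottom and top caps and triangulating gives 20 facets — a regular 6-sided prism (a cylinder approximated with 6 flat sides), circumscribed radius ≈ 10.5 mm, height ≈ 18.1 mm.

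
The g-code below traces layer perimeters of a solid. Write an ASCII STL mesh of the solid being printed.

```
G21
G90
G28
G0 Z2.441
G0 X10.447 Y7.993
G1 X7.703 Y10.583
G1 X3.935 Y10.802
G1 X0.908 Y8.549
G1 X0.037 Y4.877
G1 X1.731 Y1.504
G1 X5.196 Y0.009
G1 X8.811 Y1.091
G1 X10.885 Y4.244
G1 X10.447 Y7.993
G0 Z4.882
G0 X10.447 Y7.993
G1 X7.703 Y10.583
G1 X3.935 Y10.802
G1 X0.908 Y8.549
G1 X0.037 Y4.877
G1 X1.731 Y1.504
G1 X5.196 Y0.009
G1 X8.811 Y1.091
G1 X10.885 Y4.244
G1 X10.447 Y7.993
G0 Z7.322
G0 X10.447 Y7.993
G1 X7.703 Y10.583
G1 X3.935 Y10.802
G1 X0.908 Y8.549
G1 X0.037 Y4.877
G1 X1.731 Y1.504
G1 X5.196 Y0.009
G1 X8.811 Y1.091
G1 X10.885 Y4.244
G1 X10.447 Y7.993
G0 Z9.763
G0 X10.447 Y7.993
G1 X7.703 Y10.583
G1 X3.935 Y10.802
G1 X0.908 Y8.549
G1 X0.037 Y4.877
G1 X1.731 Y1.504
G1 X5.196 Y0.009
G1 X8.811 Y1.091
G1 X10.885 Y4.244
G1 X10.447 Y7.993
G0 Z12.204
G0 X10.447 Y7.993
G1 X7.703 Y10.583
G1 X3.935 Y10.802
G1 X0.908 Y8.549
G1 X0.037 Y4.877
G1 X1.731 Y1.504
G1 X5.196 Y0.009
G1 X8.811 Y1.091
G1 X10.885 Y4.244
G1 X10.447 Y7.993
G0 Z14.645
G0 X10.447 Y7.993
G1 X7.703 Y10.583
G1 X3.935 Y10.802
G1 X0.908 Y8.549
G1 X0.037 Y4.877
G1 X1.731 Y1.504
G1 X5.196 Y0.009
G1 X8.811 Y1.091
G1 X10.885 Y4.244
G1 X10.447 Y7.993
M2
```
solid part
  facet normal 0.0000 0.0000 -1.0000
    outer loop
      vertex 3.935 10.802 0.000
      vertex 7.703 10.583 0.000
      vertex 10.447 7.993 0.000
    endloop
  endfacet
  facet normal 0.0000 0.0000 -1.0000
    outer loop
      vertex 0.908 8.549 0.000
      vertex 3.935 10.802 0.000
      vertex 10.447 7.993 0.000
    endloop
  endfacet
  facet normal 0.0000 0.0000 -1.0000
    outer loop
      vertex 0.037 4.877 0.000
      vertex 0.908 8.549 0.000
      vertex 10.447 7.993 0.000
    endloop
  endfacet
  facet normal 0.0000 0.0000 -1.0000
    outer loop
      vertex 1.731 1.504 0.000
      vertex 0.037 4.877 0.000
      vertex 10.447 7.993 0.000
    endloop
  endfacet
  facet normal 0.0000 0.0000 -1.0000
    outer loop
      vertex 5.196 0.009 0.000
      vertex 1.731 1.504 0.000
      vertex 10.447 7.993 0.000
    endloop
  endfacet
  facet normal 0.0000 0.0000 -1.0000
    outer loop
      vertex 8.811 1.091 0.000
      vertex 5.196 0.009 0.000
      vertex 10.447 7.993 0.000
    endloop
  endfacet
  facet normal 0.0000 0.0000 -1.0000
    outer loop
      vertex 10.885 4.244 0.000
      vertex 8.811 1.091 0.000
      vertex 10.447 7.993 0.000
    endloop
  endfacet
  facet normal 0.0000 0.0000 1.0000
    outer loop
      vertex 10.447 7.993 14.645
      vertex 7.703 10.583 14.645
      vertex 3.935 10.802 14.645
    endloop
  endfacet
  facet normal 0.0000 0.0000 1.0000
    outer loop
      vertex 10.447 7.993 14.645
      vertex 3.935 10.802 14.645
      vertex 0.908 8.549 14.645
    endloop
  endfacet
  facet normal 0.0000 0.0000 1.0000
    outer loop
      vertex 10.447 7.993 14.645
      vertex 0.908 8.549 14.645
      vertex 0.037 4.877 14.645
    endloop
  endfacet
  facet normal 0.0000 0.0000 1.0000
    outer loop
      vertex 10.447 7.993 14.645
      vertex 0.037 4.877 14.645
      vertex 1.731 1.504 14.645
    endloop
  endfacet
  facet normal 0.0000 0.0000 1.0000
    outer loop
      vertex 10.447 7.993 14.645
      vertex 1.731 1.504 14.645
      vertex 5.196 0.009 14.645
    endloop
  endfacet
  facet normal 0.0000 0.0000 1.0000
    outer loop
      vertex 10.447 7.993 14.645
      vertex 5.196 0.009 14.645
      vertex 8.811 1.091 14.645
    endloop
  endfacet
  facet normal 0.0000 0.0000 1.0000
    outer loop
      vertex 10.447 7.993 14.645
      vertex 8.811 1.091 14.645
      vertex 10.885 4.244 14.645
    endloop
  endfacet
  facet normal 0.6864 0.7272 0.0000
    outer loop
      vertex 10.447 7.993 0.000
      vertex 7.703 10.583 0.000
      vertex 7.703 10.583 14.645
    endloop
  endfacet
  facet normal 0.6864 0.7272 0.0000
    outer loop
      vertex 10.447 7.993 0.000
      vertex 7.703 10.583 14.645
      vertex 10.447 7.993 14.645
    endloop
  endfacet
  facet normal 0.0580 0.9983 0.0000
    outer loop
      vertex 7.703 10.583 0.000
      vertex 3.935 10.802 0.000
      vertex 3.935 10.802 14.645
    endloop
  endfacet
  facet normal 0.0580 0.9983 0.0000
    outer loop
      vertex 7.703 10.583 0.000
      vertex 3.935 10.802 14.645
      vertex 7.703 10.583 14.645
    endloop
  endfacet
  facet normal -0.5971 0.8022 0.0000
    outer loop
      vertex 3.935 10.802 0.000
      vertex 0.908 8.549 0.000
      vertex 0.908 8.549 14.645
    endloop
  endfacet
  facet normal -0.5971 0.8022 0.0000
    outer loop
      vertex 3.935 10.802 0.000
      vertex 0.908 8.549 14.645
      vertex 3.935 10.802 14.645
    endloop
  endfacet
  facet normal -0.9730 0.2308 0.0000
    outer loop
      vertex 0.908 8.549 0.000
      vertex 0.037 4.877 0.000
      vertex 0.037 4.877 14.645
    endloop
  endfacet
  facet normal -0.9730 0.2308 0.0000
    outer loop
      vertex 0.908 8.549 0.000
      vertex 0.037 4.877 14.645
      vertex 0.908 8.549 14.645
    endloop
  endfacet
  facet normal -0.8936 -0.4488 0.0000
    outer loop
      vertex 0.037 4.877 0.000
      vertex 1.731 1.504 0.000
      vertex 1.731 1.504 14.645
    endloop
  endfacet
  facet normal -0.8936 -0.4488 0.0000
    outer loop
      vertex 0.037 4.877 0.000
      vertex 1.731 1.504 14.645
      vertex 0.037 4.877 14.645
    endloop
  endfacet
  facet normal -0.3962 -0.9182 0.0000
    outer loop
      vertex 1.731 1.504 0.000
      vertex 5.196 0.009 0.000
      vertex 5.196 0.009 14.645
    endloop
  endfacet
  facet normal -0.3962 -0.9182 0.0000
    outer loop
      vertex 1.731 1.504 0.000
      vertex 5.196 0.009 14.645
      vertex 1.731 1.504 14.645
    endloop
  endfacet
  facet normal 0.2867 -0.9580 0.0000
    outer loop
      vertex 5.196 0.009 0.000
      vertex 8.811 1.091 0.000
      vertex 8.811 1.091 14.645
    endloop
  endfacet
  facet normal 0.2867 -0.9580 0.0000
    outer loop
      vertex 5.196 0.009 0.000
      vertex 8.811 1.091 14.645
      vertex 5.196 0.009 14.645
    endloop
  endfacet
  facet normal 0.8355 -0.5496 0.0000
    outer loop
      vertex 8.811 1.091 0.000
      vertex 10.885 4.244 0.000
      vertex 10.885 4.244 14.645
    endloop
  endfacet
  facet normal 0.8355 -0.5496 0.0000
    outer loop
      vertex 8.811 1.091 0.000
      vertex 10.885 4.244 14.645
      vertex 8.811 1.091 14.645
    endloop
  endfacet
  facet normal 0.9932 0.1160 0.0000
    outer loop
      vertex 10.885 4.244 0.000
      vertex 10.447 7.993 0.000
      vertex 10.447 7.993 14.645
    endloop
  endfacet
  facet normal 0.9932 0.1160 0.0000
    outer loop
      vertex 10.885 4.244 0.000
      vertex 10.447 7.993 14.645
      vertex 10.885 4.244 14.645
    endloop
  endfacet
endsolid part

The G0 Z moves step by Δz≈2.441 mm. Every layer's G1 loop is the same polygon, so the solid is a straight extrusion of it from z=0 to z≈14.6. Closing with flat bottom and top caps and triangulating gives 32 facets — a regular 9-sided prism (a cylinder approximated with 9 flat sides), circumscribed radius ≈ 5.52 mm, height ≈ 14.6 mm.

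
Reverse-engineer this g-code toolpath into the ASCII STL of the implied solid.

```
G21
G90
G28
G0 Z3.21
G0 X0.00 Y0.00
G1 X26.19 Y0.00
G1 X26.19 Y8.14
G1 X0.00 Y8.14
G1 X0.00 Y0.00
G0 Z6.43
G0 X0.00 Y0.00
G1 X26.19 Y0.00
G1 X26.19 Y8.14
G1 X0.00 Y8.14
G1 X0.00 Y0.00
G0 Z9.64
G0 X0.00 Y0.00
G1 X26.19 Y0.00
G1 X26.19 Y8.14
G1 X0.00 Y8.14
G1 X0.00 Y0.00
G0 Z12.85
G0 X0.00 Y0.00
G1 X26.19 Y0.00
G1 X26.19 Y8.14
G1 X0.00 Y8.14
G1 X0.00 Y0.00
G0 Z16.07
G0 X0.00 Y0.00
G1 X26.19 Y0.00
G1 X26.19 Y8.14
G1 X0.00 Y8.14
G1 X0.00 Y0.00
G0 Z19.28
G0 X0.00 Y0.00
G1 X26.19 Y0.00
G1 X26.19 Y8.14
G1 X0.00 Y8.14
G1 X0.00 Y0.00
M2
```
solid part
  facet normal 0.0000 0.0000 -1.0000
    outer loop
      vertex 26.19 8.14 0.00
      vertex 26.19 0.00 0.00
      vertex 0.00 0.00 0.00
    endloop
  endfacet
  facet normal 0.0000 0.0000 -1.0000
    outer loop
      vertex 0.00 8.14 0.00
      vertex 26.19 8.14 0.00
      vertex 0.00 0.00 0.00
    endloop
  endfacet
  facet normal 0.0000 0.0000 1.0000
    outer loop
      vertex 0.00 0.00 19.28
      vertex 26.19 0.00 19.28
      vertex 26.19 8.14 19.28
    endloop
  endfacet
  facet normal 0.0000 0.0000 1.0000
    outer loop
      vertex 0.00 0.00 19.28
      vertex 26.19 8.14 19.28
      vertex 0.00 8.14 19.28
    endloop
  endfacet
  facet normal 0.0000 -1.0000 0.0000
    outer loop
      vertex 0.00 0.00 0.00
      vertex 26.19 0.00 0.00
      vertex 26.19 0.00 19.28
    endloop
  endfacet
  facet normal 0.0000 -1.0000 0.0000
    outer loop
      vertex 0.00 0.00 0.00
      vertex 26.19 0.00 19.28
      vertex 0.00 0.00 19.28
    endloop
  endfacet
  facet normal 0.0000 1.0000 0.0000
    outer loop
      vertex 26.19 8.14 19.28
      vertex 26.19 8.14 0.00
      vertex 0.00 8.14 0.00
    endloop
  endfacet
  facet normal 0.0000 1.0000 0.0000
    outer loop
      vertex 0.00 8.14 19.28
      vertex 26.19 8.14 19.28
      vertex 0.00 8.14 0.00
    endloop
  endfacet
  facet normal -1.0000 0.0000 0.0000
    outer loop
      vertex 0.00 8.14 19.28
      vertex 0.00 8.14 0.00
      vertex 0.00 0.00 0.00
    endloop
  endfacet
  facet normal -1.0000 0.0000 0.0000
    outer loop
      vertex 0.00 0.00 19.28
      vertex 0.00 8.14 19.28
      vertex 0.00 0.00 0.00
    endloop
  endfacet
  facet normal 1.0000 0.0000 0.0000
    outer loop
      vertex 26.19 0.00 0.00
      vertex 26.19 8.14 0.00
      vertex 26.19 8.14 19.28
    endloop
  endfacet
  facet normal 1.0000 0.0000 0.0000
    outer loop
      vertex 26.19 0.00 0.00
      vertex 26.19 8.14 19.28
      vertex 26.19 0.00 19.28
    endloop
  endfacet
endsolid part

The G0 Z moves step by Δz≈3.21 mm. Every layer's G1 loop is the same polygon, so the solid is a straight extrusion of it from z=0 to z≈19.3. Closing with flat bottom and top caps and triangulating gives 12 facets — a rectangular box, roughly 26.2 × 8.14 mm footprint and 19.3 mm tall.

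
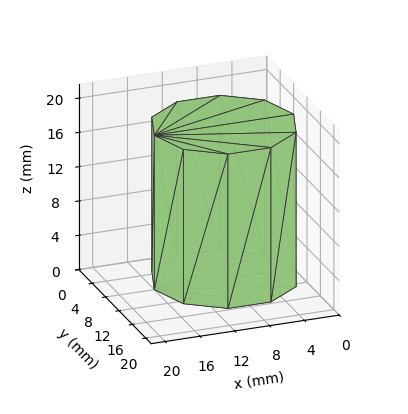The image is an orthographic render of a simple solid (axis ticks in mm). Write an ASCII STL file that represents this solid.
Reading the render: the shape is a regular 10-sided prism (a cylinder approximated with 10 flat sides), circumscribed radius ≈ 8 mm, height ≈ 18 mm (dimensions read to the nearest mm from the axis ticks). For the STL, each face is triangulated and given an outward normal.

solid part
  facet normal 0.0000 0.0000 -1.0000
    outer loop
      vertex 10.47 15.61 0.00
      vertex 14.47 12.70 0.00
      vertex 16.00 8.00 0.00
    endloop
  endfacet
  facet normal 0.0000 0.0000 -1.0000
    outer loop
      vertex 5.53 15.61 0.00
      vertex 10.47 15.61 0.00
      vertex 16.00 8.00 0.00
    endloop
  endfacet
  facet normal 0.0000 0.0000 -1.0000
    outer loop
      vertex 1.53 12.70 0.00
      vertex 5.53 15.61 0.00
      vertex 16.00 8.00 0.00
    endloop
  endfacet
  facet normal 0.0000 0.0000 -1.0000
    outer loop
      vertex 0.00 8.00 0.00
      vertex 1.53 12.70 0.00
      vertex 16.00 8.00 0.00
    endloop
  endfacet
  facet normal 0.0000 0.0000 -1.0000
    outer loop
      vertex 1.53 3.30 0.00
      vertex 0.00 8.00 0.00
      vertex 16.00 8.00 0.00
    endloop
  endfacet
  facet normal 0.0000 0.0000 -1.0000
    outer loop
      vertex 5.53 0.39 0.00
      vertex 1.53 3.30 0.00
      vertex 16.00 8.00 0.00
    endloop
  endfacet
  facet normal 0.0000 0.0000 -1.0000
    outer loop
      vertex 10.47 0.39 0.00
      vertex 5.53 0.39 0.00
      vertex 16.00 8.00 0.00
    endloop
  endfacet
  facet normal 0.0000 0.0000 -1.0000
    outer loop
      vertex 14.47 3.30 0.00
      vertex 10.47 0.39 0.00
      vertex 16.00 8.00 0.00
    endloop
  endfacet
  facet normal 0.0000 0.0000 1.0000
    outer loop
      vertex 16.00 8.00 18.00
      vertex 14.47 12.70 18.00
      vertex 10.47 15.61 18.00
    endloop
  endfacet
  facet normal 0.0000 0.0000 1.0000
    outer loop
      vertex 16.00 8.00 18.00
      vertex 10.47 15.61 18.00
      vertex 5.53 15.61 18.00
    endloop
  endfacet
  facet normal 0.0000 0.0000 1.0000
    outer loop
      vertex 16.00 8.00 18.00
      vertex 5.53 15.61 18.00
      vertex 1.53 12.70 18.00
    endloop
  endfacet
  facet normal 0.0000 0.0000 1.0000
    outer loop
      vertex 16.00 8.00 18.00
      vertex 1.53 12.70 18.00
      vertex 0.00 8.00 18.00
    endloop
  endfacet
  facet normal 0.0000 0.0000 1.0000
    outer loop
      vertex 16.00 8.00 18.00
      vertex 0.00 8.00 18.00
      vertex 1.53 3.30 18.00
    endloop
  endfacet
  facet normal 0.0000 0.0000 1.0000
    outer loop
      vertex 16.00 8.00 18.00
      vertex 1.53 3.30 18.00
      vertex 5.53 0.39 18.00
    endloop
  endfacet
  facet normal 0.0000 0.0000 1.0000
    outer loop
      vertex 16.00 8.00 18.00
      vertex 5.53 0.39 18.00
      vertex 10.47 0.39 18.00
    endloop
  endfacet
  facet normal 0.0000 0.0000 1.0000
    outer loop
      vertex 16.00 8.00 18.00
      vertex 10.47 0.39 18.00
      vertex 14.47 3.30 18.00
    endloop
  endfacet
  facet normal 0.9509 0.3095 0.0000
    outer loop
      vertex 16.00 8.00 0.00
      vertex 14.47 12.70 0.00
      vertex 14.47 12.70 18.00
    endloop
  endfacet
  facet normal 0.9509 0.3095 0.0000
    outer loop
      vertex 16.00 8.00 0.00
      vertex 14.47 12.70 18.00
      vertex 16.00 8.00 18.00
    endloop
  endfacet
  facet normal 0.5883 0.8086 0.0000
    outer loop
      vertex 14.47 12.70 0.00
      vertex 10.47 15.61 0.00
      vertex 10.47 15.61 18.00
    endloop
  endfacet
  facet normal 0.5883 0.8086 0.0000
    outer loop
      vertex 14.47 12.70 0.00
      vertex 10.47 15.61 18.00
      vertex 14.47 12.70 18.00
    endloop
  endfacet
  facet normal 0.0000 1.0000 0.0000
    outer loop
      vertex 10.47 15.61 0.00
      vertex 5.53 15.61 0.00
      vertex 5.53 15.61 18.00
    endloop
  endfacet
  facet normal 0.0000 1.0000 0.0000
    outer loop
      vertex 10.47 15.61 0.00
      vertex 5.53 15.61 18.00
      vertex 10.47 15.61 18.00
    endloop
  endfacet
  facet normal -0.5883 0.8086 0.0000
    outer loop
      vertex 5.53 15.61 0.00
      vertex 1.53 12.70 0.00
      vertex 1.53 12.70 18.00
    endloop
  endfacet
  facet normal -0.5883 0.8086 0.0000
    outer loop
      vertex 5.53 15.61 0.00
      vertex 1.53 12.70 18.00
      vertex 5.53 15.61 18.00
    endloop
  endfacet
  facet normal -0.9509 0.3095 0.0000
    outer loop
      vertex 1.53 12.70 0.00
      vertex 0.00 8.00 0.00
      vertex 0.00 8.00 18.00
    endloop
  endfacet
  facet normal -0.9509 0.3095 0.0000
    outer loop
      vertex 1.53 12.70 0.00
      vertex 0.00 8.00 18.00
      vertex 1.53 12.70 18.00
    endloop
  endfacet
  facet normal -0.9509 -0.3095 0.0000
    outer loop
      vertex 0.00 8.00 0.00
      vertex 1.53 3.30 0.00
      vertex 1.53 3.30 18.00
    endloop
  endfacet
  facet normal -0.9509 -0.3095 0.0000
    outer loop
      vertex 0.00 8.00 0.00
      vertex 1.53 3.30 18.00
      vertex 0.00 8.00 18.00
    endloop
  endfacet
  facet normal -0.5883 -0.8086 0.0000
    outer loop
      vertex 1.53 3.30 0.00
      vertex 5.53 0.39 0.00
      vertex 5.53 0.39 18.00
    endloop
  endfacet
  facet normal -0.5883 -0.8086 0.0000
    outer loop
      vertex 1.53 3.30 0.00
      vertex 5.53 0.39 18.00
      vertex 1.53 3.30 18.00
    endloop
  endfacet
  facet normal 0.0000 -1.0000 0.0000
    outer loop
      vertex 5.53 0.39 0.00
      vertex 10.47 0.39 0.00
      vertex 10.47 0.39 18.00
    endloop
  endfacet
  facet normal 0.0000 -1.0000 0.0000
    outer loop
      vertex 5.53 0.39 0.00
      vertex 10.47 0.39 18.00
      vertex 5.53 0.39 18.00
    endloop
  endfacet
  facet normal 0.5883 -0.8086 0.0000
    outer loop
      vertex 10.47 0.39 0.00
      vertex 14.47 3.30 0.00
      vertex 14.47 3.30 18.00
    endloop
  endfacet
  facet normal 0.5883 -0.8086 0.0000
    outer loop
      vertex 10.47 0.39 0.00
      vertex 14.47 3.30 18.00
      vertex 10.47 0.39 18.00
    endloop
  endfacet
  facet normal 0.9509 -0.3095 0.0000
    outer loop
      vertex 14.47 3.30 0.00
      vertex 16.00 8.00 0.00
      vertex 16.00 8.00 18.00
    endloop
  endfacet
  facet normal 0.9509 -0.3095 0.0000
    outer loop
      vertex 14.47 3.30 0.00
      vertex 16.00 8.00 18.00
      vertex 14.47 3.30 18.00
    endloop
  endfacet
endsolid part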